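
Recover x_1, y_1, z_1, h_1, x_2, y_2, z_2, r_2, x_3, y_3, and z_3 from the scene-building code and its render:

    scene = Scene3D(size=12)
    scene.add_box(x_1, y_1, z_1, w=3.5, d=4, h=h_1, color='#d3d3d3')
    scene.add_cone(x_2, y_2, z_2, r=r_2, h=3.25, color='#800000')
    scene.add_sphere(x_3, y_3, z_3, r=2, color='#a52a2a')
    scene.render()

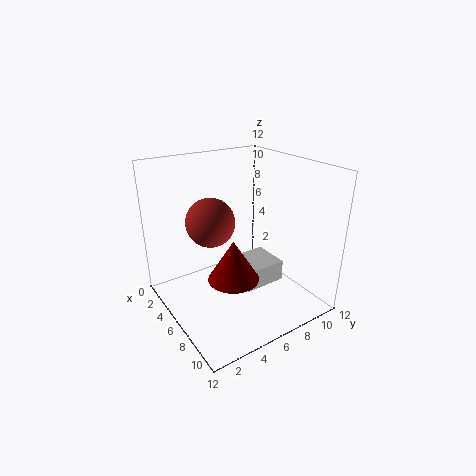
x_1 = 2.75; y_1 = 7; z_1 = 0.25; h_1 = 2; x_2 = 8; y_2 = 4.25; z_2 = 3.75; r_2 = 2; x_3 = 5; y_3 = 4; z_3 = 7.5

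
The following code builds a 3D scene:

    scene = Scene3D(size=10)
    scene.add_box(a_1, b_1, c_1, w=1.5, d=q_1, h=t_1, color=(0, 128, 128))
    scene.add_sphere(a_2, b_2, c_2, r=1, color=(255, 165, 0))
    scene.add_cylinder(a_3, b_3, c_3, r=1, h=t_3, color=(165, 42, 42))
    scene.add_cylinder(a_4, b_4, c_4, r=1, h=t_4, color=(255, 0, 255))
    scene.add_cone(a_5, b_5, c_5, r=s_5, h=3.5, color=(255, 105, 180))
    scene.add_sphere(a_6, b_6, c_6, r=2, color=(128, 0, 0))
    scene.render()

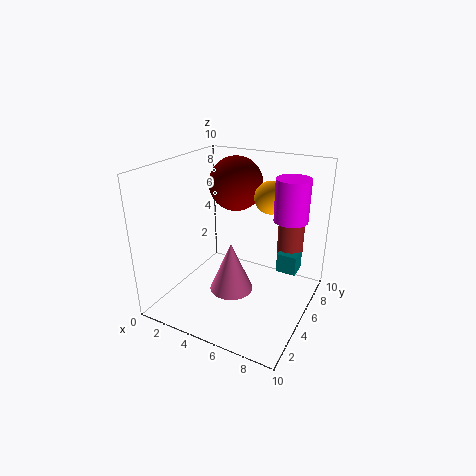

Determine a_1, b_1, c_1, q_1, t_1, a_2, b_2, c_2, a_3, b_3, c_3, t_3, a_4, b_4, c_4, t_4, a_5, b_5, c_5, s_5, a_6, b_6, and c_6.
a_1 = 7
b_1 = 7.5
c_1 = 1.5
q_1 = 1.5
t_1 = 1.5
a_2 = 7.5
b_2 = 4.5
c_2 = 8.5
a_3 = 7.5
b_3 = 9
c_3 = 2.5
t_3 = 4
a_4 = 9
b_4 = 4
c_4 = 7.5
t_4 = 2.5
a_5 = 5
b_5 = 4
c_5 = 1.5
s_5 = 1.5
a_6 = 3.5
b_6 = 7.5
c_6 = 8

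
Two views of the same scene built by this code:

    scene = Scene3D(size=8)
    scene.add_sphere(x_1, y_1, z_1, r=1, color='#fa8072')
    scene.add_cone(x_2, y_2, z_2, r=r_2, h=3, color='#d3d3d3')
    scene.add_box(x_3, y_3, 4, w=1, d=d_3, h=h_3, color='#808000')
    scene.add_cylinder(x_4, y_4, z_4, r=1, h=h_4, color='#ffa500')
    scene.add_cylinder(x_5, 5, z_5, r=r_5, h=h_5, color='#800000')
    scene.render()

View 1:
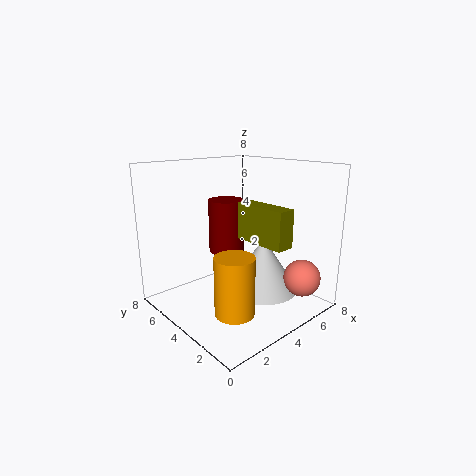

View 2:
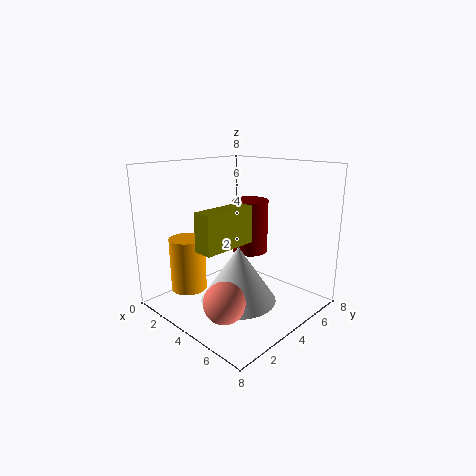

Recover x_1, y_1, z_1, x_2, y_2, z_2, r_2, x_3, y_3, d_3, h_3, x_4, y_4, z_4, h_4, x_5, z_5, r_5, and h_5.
x_1 = 6; y_1 = 1; z_1 = 2; x_2 = 5; y_2 = 3; z_2 = 1; r_2 = 2; x_3 = 4; y_3 = 1; d_3 = 3; h_3 = 2; x_4 = 2; y_4 = 2; z_4 = 1; h_4 = 3; x_5 = 4; z_5 = 3; r_5 = 1; h_5 = 3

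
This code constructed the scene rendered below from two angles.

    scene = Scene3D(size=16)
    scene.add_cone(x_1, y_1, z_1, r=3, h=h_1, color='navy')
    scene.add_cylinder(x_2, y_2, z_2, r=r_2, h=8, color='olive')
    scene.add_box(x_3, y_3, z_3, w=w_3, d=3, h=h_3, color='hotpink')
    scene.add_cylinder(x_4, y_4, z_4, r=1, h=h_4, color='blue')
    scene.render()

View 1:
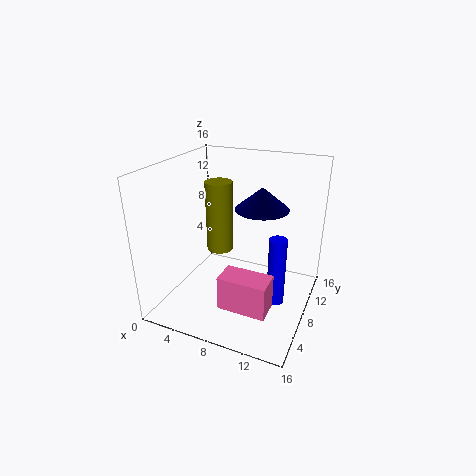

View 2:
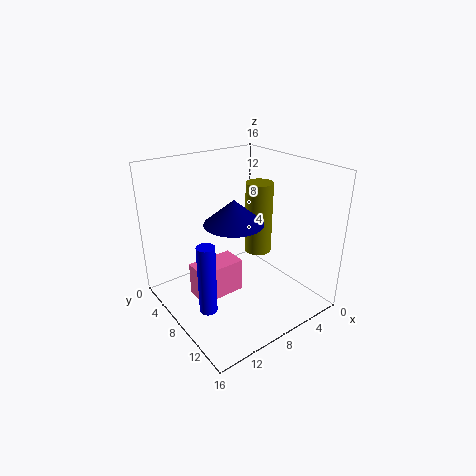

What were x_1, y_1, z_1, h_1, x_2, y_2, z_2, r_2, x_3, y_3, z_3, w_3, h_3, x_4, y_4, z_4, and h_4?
x_1 = 10, y_1 = 10, z_1 = 11, h_1 = 2.5, x_2 = 5.5, y_2 = 8.5, z_2 = 6, r_2 = 1.5, x_3 = 7, y_3 = 4.5, z_3 = 0.5, w_3 = 5.5, h_3 = 4, x_4 = 12.5, y_4 = 8.5, z_4 = 0.5, h_4 = 8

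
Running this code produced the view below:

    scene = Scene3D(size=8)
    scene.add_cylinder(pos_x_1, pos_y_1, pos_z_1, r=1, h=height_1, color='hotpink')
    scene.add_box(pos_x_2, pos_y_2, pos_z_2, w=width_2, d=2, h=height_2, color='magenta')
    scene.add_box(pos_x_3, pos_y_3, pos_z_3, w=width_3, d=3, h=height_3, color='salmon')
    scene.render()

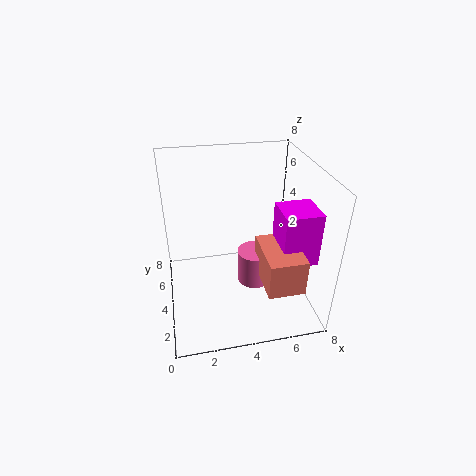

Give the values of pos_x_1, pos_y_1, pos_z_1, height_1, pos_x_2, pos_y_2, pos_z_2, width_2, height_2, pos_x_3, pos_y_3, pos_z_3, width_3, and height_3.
pos_x_1 = 5; pos_y_1 = 4; pos_z_1 = 1; height_1 = 2; pos_x_2 = 6; pos_y_2 = 2; pos_z_2 = 3; width_2 = 2; height_2 = 3; pos_x_3 = 5; pos_y_3 = 1; pos_z_3 = 2; width_3 = 2; height_3 = 2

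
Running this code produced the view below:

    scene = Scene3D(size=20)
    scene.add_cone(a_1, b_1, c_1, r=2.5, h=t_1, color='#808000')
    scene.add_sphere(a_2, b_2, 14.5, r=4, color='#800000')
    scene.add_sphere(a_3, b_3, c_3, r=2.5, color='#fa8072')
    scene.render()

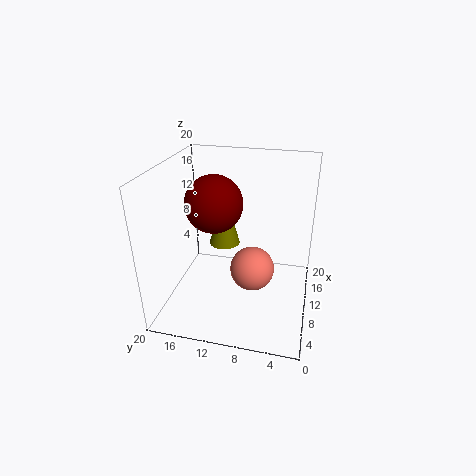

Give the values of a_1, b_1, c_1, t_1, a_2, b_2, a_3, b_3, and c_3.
a_1 = 17, b_1 = 14, c_1 = 5, t_1 = 9, a_2 = 10.5, b_2 = 13.5, a_3 = 2.5, b_3 = 6.5, c_3 = 10.5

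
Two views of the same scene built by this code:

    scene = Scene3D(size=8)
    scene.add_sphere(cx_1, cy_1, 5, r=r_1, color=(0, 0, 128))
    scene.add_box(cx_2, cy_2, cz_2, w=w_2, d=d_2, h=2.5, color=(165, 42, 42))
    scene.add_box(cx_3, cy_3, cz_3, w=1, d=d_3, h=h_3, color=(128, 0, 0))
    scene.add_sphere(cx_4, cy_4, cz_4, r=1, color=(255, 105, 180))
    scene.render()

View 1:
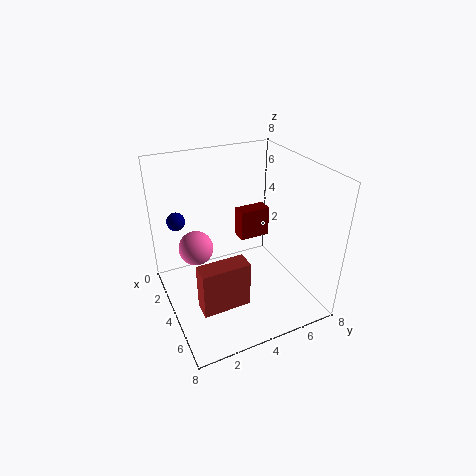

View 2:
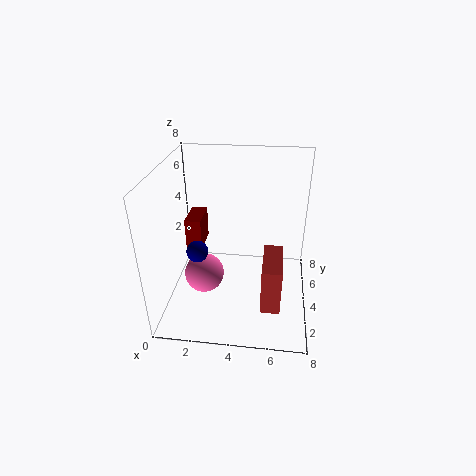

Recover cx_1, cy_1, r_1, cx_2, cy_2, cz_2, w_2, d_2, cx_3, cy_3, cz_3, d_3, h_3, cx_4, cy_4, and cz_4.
cx_1 = 2.5, cy_1 = 1, r_1 = 0.5, cx_2 = 5.5, cy_2 = 1, cz_2 = 1.5, w_2 = 1, d_2 = 2.5, cx_3 = 0.5, cy_3 = 5.5, cz_3 = 2, d_3 = 2, h_3 = 2, cx_4 = 2.5, cy_4 = 2, cz_4 = 3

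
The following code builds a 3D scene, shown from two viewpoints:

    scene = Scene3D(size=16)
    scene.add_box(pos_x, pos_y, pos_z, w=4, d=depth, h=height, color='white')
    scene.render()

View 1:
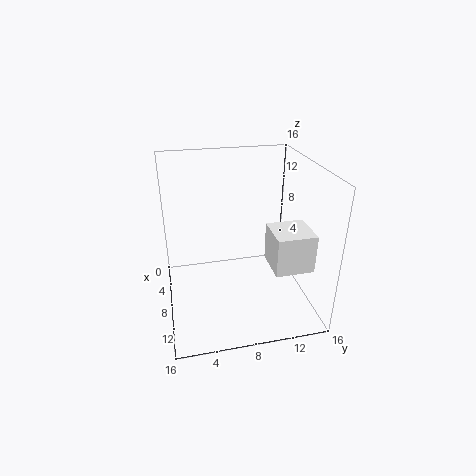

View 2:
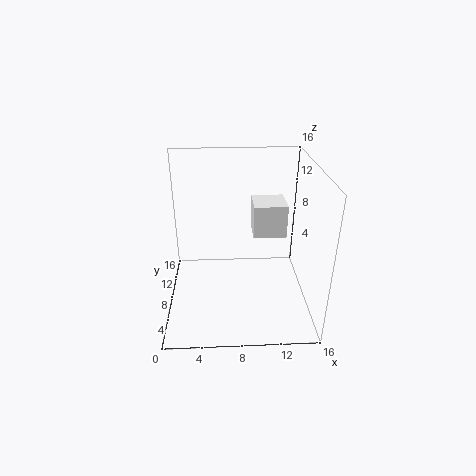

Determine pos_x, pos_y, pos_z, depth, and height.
pos_x = 10, pos_y = 10.5, pos_z = 6.5, depth = 4, height = 4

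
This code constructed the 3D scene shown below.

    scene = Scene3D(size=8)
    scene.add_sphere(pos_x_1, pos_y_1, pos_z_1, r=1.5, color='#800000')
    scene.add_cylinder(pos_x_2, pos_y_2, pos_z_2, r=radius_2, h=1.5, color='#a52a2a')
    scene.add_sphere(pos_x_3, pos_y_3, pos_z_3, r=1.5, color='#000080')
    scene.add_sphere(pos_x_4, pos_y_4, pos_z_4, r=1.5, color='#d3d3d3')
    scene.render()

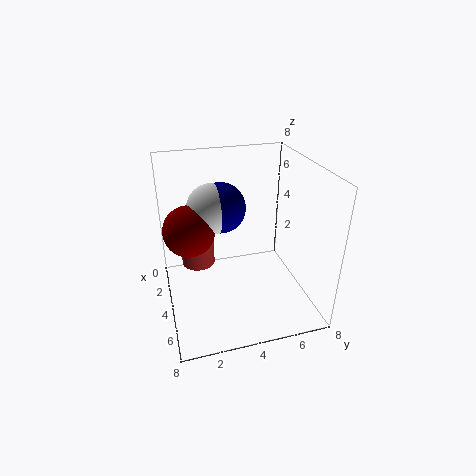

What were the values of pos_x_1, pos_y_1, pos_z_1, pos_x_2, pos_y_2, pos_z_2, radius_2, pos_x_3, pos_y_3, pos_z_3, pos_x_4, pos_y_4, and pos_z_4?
pos_x_1 = 2.5
pos_y_1 = 1.5
pos_z_1 = 4
pos_x_2 = 2
pos_y_2 = 2
pos_z_2 = 1.5
radius_2 = 1
pos_x_3 = 2
pos_y_3 = 3.5
pos_z_3 = 5
pos_x_4 = 2
pos_y_4 = 3
pos_z_4 = 5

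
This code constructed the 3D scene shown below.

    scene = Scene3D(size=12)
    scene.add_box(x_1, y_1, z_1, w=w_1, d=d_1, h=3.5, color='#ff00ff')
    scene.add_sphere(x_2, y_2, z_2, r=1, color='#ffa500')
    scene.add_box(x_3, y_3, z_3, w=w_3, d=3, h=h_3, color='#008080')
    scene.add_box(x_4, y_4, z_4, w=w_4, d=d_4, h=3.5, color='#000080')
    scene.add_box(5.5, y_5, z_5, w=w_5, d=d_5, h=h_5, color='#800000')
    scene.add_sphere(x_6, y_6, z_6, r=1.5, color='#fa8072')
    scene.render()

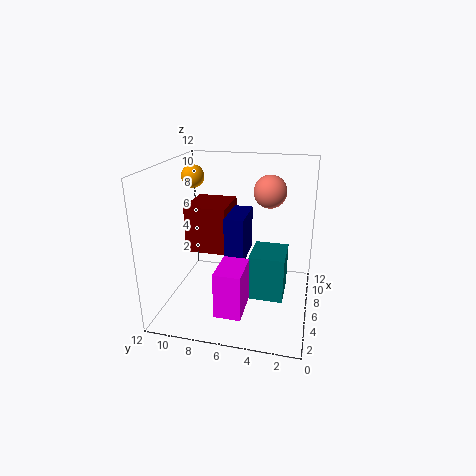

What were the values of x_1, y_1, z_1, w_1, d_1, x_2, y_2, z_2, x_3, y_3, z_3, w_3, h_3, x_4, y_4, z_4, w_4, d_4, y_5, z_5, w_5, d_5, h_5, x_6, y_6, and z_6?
x_1 = 0.5
y_1 = 4.5
z_1 = 2
w_1 = 3
d_1 = 2
x_2 = 8
y_2 = 10.5
z_2 = 10.5
x_3 = 5.5
y_3 = 2
z_3 = 0.5
w_3 = 3.5
h_3 = 4
x_4 = 3.5
y_4 = 5
z_4 = 5
w_4 = 3.5
d_4 = 1.5
y_5 = 7
z_5 = 4.5
w_5 = 4
d_5 = 3.5
h_5 = 4
x_6 = 10
y_6 = 4
z_6 = 9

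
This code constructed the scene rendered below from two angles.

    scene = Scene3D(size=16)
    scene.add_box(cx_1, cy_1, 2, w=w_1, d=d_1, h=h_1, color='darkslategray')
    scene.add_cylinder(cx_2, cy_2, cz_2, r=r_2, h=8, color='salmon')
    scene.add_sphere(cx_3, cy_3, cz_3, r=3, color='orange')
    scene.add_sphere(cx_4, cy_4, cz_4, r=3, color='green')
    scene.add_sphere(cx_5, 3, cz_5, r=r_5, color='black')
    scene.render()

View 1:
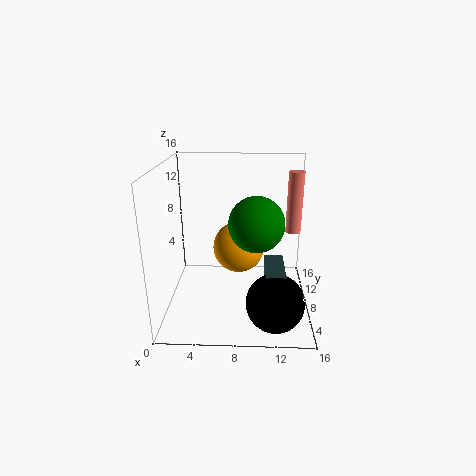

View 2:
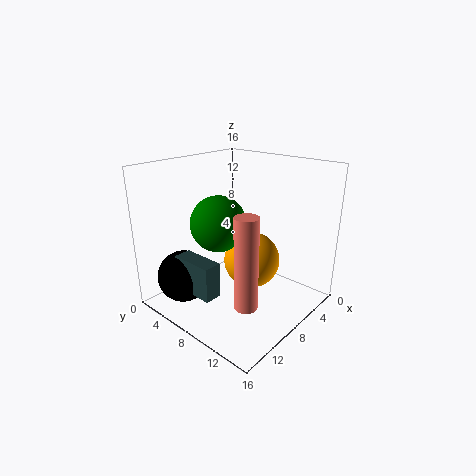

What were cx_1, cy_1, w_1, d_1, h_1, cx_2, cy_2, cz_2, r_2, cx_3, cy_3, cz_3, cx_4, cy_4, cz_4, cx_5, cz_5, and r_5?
cx_1 = 11, cy_1 = 3, w_1 = 2, d_1 = 5, h_1 = 4, cx_2 = 15, cy_2 = 15, cz_2 = 6, r_2 = 1, cx_3 = 8, cy_3 = 10, cz_3 = 6, cx_4 = 10, cy_4 = 7, cz_4 = 10, cx_5 = 12, cz_5 = 3, r_5 = 3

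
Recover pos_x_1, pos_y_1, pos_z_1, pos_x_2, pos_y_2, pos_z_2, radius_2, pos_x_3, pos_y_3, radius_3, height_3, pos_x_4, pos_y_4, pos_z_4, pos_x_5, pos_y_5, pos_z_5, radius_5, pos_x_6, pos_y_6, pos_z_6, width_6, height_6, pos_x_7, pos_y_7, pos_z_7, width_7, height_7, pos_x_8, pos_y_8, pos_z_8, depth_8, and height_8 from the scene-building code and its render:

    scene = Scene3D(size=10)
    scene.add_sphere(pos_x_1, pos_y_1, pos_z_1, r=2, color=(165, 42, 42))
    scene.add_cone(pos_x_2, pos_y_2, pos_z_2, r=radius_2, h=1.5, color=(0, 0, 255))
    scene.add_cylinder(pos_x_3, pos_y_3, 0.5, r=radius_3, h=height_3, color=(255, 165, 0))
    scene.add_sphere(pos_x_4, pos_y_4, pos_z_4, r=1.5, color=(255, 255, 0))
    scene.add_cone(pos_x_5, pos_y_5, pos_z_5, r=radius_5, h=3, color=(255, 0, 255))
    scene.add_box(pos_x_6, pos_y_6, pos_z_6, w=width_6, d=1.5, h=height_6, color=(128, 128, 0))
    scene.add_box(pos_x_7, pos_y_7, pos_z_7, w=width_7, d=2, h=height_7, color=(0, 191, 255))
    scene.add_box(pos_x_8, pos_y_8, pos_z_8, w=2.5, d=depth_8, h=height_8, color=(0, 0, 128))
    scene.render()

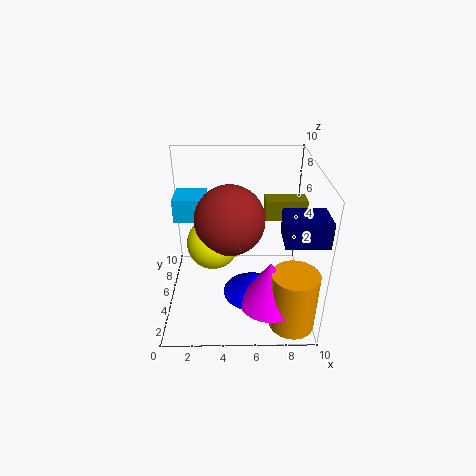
pos_x_1 = 4.5
pos_y_1 = 2
pos_z_1 = 8
pos_x_2 = 6
pos_y_2 = 3
pos_z_2 = 2
radius_2 = 2
pos_x_3 = 8.5
pos_y_3 = 1.5
radius_3 = 1.5
height_3 = 4
pos_x_4 = 3.5
pos_y_4 = 2
pos_z_4 = 6.5
pos_x_5 = 7
pos_y_5 = 2
pos_z_5 = 2
radius_5 = 2
pos_x_6 = 7
pos_y_6 = 6.5
pos_z_6 = 5.5
width_6 = 3
height_6 = 1.5
pos_x_7 = 1
pos_y_7 = 3.5
pos_z_7 = 7
width_7 = 2
height_7 = 1.5
pos_x_8 = 7.5
pos_y_8 = 0.5
pos_z_8 = 7
depth_8 = 2
height_8 = 1.5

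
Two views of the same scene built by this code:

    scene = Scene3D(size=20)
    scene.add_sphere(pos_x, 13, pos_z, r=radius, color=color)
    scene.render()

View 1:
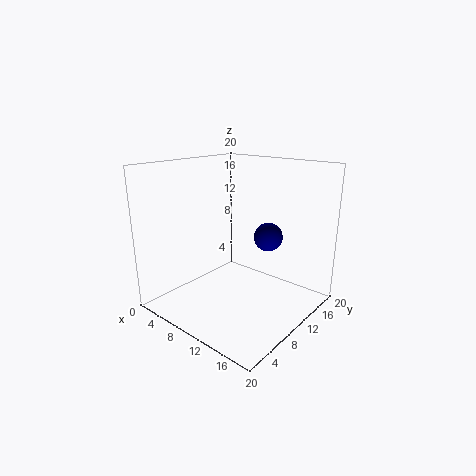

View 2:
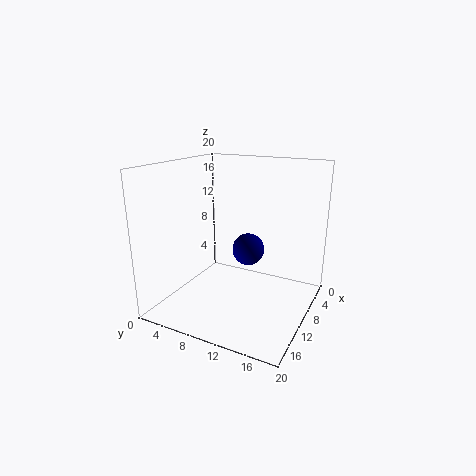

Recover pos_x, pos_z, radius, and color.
pos_x = 13, pos_z = 10, radius = 2, color = 'navy'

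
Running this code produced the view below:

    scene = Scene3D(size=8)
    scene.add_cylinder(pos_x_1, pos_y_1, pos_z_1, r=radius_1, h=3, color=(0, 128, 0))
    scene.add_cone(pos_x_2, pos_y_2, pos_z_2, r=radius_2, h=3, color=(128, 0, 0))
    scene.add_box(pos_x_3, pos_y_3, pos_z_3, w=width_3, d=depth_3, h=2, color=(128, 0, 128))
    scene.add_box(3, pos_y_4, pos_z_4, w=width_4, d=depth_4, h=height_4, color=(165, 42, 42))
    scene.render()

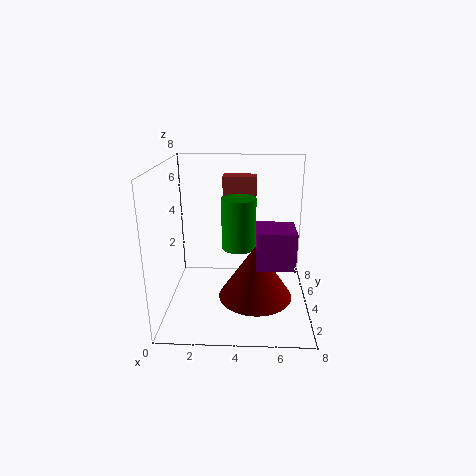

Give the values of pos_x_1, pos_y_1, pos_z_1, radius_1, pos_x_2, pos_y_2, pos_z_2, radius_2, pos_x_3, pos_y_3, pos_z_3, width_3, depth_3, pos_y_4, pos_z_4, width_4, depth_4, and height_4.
pos_x_1 = 4
pos_y_1 = 5
pos_z_1 = 3
radius_1 = 1
pos_x_2 = 5
pos_y_2 = 3
pos_z_2 = 1
radius_2 = 2
pos_x_3 = 5
pos_y_3 = 2
pos_z_3 = 3
width_3 = 2
depth_3 = 2
pos_y_4 = 6
pos_z_4 = 4
width_4 = 2
depth_4 = 1
height_4 = 3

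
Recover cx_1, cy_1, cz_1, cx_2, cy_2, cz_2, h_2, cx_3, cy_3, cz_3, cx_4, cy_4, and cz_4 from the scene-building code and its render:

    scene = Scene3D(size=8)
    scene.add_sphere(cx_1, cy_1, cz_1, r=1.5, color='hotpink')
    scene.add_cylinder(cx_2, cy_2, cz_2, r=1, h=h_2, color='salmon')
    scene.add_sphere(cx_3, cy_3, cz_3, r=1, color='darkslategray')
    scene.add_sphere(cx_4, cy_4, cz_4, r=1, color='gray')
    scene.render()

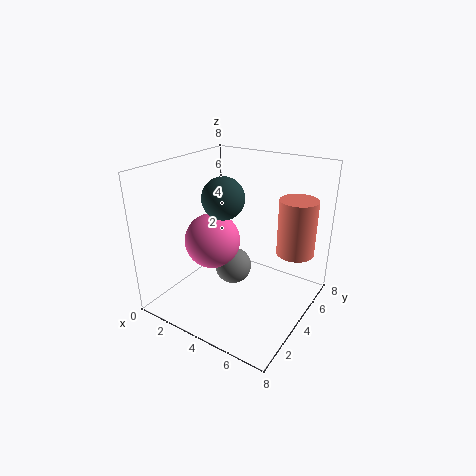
cx_1 = 3, cy_1 = 3, cz_1 = 4, cx_2 = 7, cy_2 = 5, cz_2 = 3.5, h_2 = 3, cx_3 = 4.5, cy_3 = 2, cz_3 = 7, cx_4 = 4, cy_4 = 3.5, cz_4 = 2.5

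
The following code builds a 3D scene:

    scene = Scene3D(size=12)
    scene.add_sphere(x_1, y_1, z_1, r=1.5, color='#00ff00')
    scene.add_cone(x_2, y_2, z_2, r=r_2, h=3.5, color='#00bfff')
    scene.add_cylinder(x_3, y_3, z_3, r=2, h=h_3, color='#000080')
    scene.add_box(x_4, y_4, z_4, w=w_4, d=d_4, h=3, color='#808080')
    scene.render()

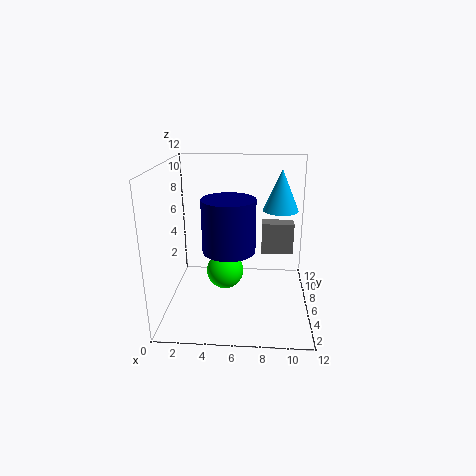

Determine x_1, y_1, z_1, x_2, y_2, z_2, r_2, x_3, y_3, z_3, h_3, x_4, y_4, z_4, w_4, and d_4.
x_1 = 5
y_1 = 5
z_1 = 3.5
x_2 = 9.5
y_2 = 7.5
z_2 = 8
r_2 = 1.5
x_3 = 5.5
y_3 = 3.5
z_3 = 6
h_3 = 4
x_4 = 8
y_4 = 9.5
z_4 = 3
w_4 = 3
d_4 = 1.5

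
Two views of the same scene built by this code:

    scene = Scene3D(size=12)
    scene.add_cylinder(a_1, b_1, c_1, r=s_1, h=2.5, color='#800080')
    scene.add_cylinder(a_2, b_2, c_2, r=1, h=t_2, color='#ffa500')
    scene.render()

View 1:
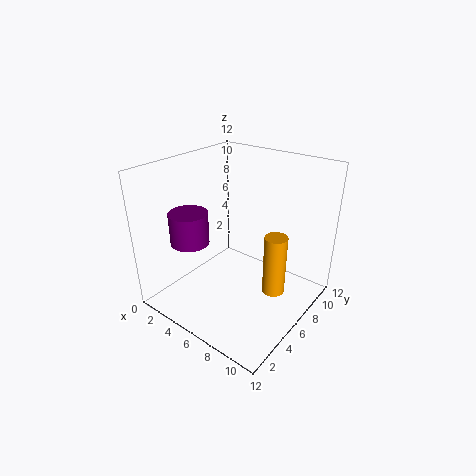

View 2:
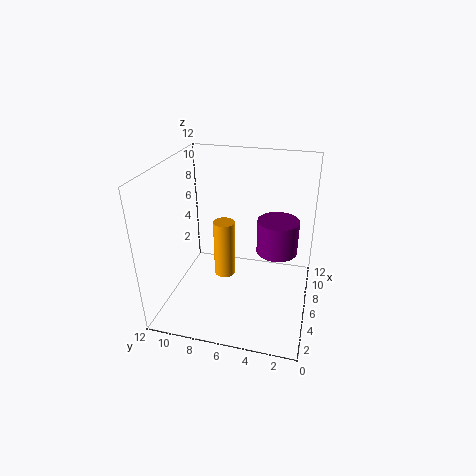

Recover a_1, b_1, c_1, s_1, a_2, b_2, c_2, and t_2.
a_1 = 4
b_1 = 2.5
c_1 = 6.5
s_1 = 1.5
a_2 = 8.5
b_2 = 8
c_2 = 0.5
t_2 = 5.5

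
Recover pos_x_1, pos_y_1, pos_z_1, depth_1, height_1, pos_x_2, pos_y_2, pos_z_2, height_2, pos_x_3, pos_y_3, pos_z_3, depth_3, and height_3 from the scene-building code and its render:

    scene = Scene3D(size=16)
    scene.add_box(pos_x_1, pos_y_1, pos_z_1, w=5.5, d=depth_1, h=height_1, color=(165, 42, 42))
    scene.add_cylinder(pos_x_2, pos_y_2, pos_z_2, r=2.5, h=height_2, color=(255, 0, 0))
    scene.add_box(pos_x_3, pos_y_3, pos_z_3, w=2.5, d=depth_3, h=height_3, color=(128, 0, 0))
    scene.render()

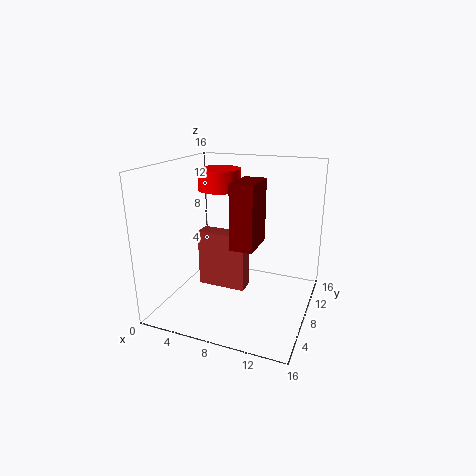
pos_x_1 = 3.5, pos_y_1 = 7, pos_z_1 = 2, depth_1 = 2, height_1 = 6.5, pos_x_2 = 4.5, pos_y_2 = 11, pos_z_2 = 12.5, height_2 = 2.5, pos_x_3 = 8, pos_y_3 = 5.5, pos_z_3 = 7.5, depth_3 = 4.5, height_3 = 7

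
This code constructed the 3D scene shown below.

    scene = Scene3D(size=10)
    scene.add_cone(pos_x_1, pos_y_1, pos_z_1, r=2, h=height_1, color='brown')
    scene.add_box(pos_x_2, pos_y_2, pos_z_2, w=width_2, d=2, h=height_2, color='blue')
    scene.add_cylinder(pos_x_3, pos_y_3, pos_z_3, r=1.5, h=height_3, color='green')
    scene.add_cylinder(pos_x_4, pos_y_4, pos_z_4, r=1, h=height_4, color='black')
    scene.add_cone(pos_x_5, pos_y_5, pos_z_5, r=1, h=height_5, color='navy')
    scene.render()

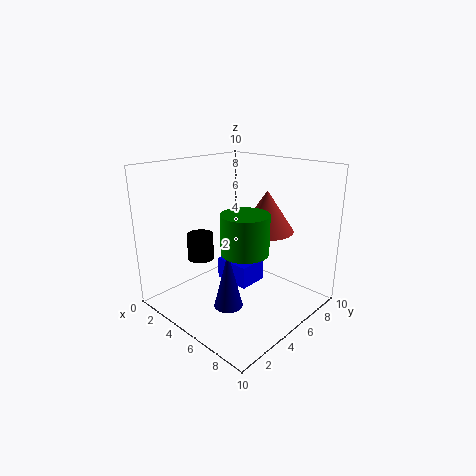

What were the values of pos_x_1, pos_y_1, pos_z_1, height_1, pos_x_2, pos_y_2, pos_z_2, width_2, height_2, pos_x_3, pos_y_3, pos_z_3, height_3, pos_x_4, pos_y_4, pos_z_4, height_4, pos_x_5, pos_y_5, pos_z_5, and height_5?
pos_x_1 = 5.5; pos_y_1 = 7.5; pos_z_1 = 5; height_1 = 3; pos_x_2 = 4; pos_y_2 = 4; pos_z_2 = 2; width_2 = 2.5; height_2 = 1.5; pos_x_3 = 7; pos_y_3 = 3.5; pos_z_3 = 5; height_3 = 2.5; pos_x_4 = 1.5; pos_y_4 = 4.5; pos_z_4 = 2.5; height_4 = 2; pos_x_5 = 5.5; pos_y_5 = 3.5; pos_z_5 = 0.5; height_5 = 4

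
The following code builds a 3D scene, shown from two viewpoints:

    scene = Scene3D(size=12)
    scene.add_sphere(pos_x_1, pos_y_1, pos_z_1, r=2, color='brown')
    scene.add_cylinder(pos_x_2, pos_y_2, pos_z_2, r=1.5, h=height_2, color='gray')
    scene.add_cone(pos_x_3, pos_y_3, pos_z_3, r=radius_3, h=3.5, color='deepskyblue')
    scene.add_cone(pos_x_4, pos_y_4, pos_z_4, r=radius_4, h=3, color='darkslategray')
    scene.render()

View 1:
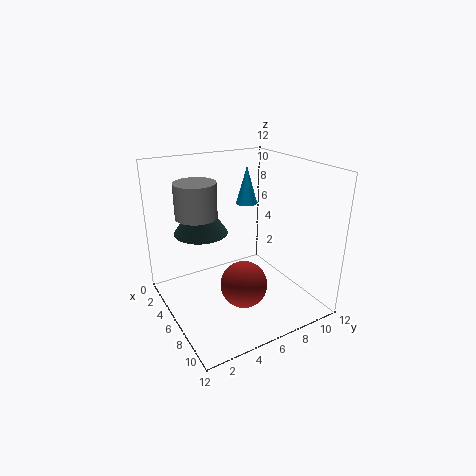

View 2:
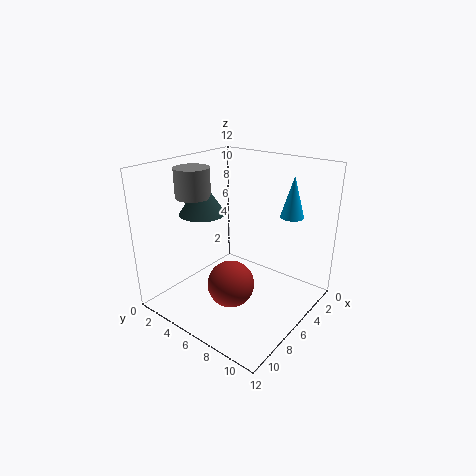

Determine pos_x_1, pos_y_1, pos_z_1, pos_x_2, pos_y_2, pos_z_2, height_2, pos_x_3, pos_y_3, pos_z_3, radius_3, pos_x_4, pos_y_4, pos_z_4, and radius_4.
pos_x_1 = 7
pos_y_1 = 6
pos_z_1 = 2
pos_x_2 = 7
pos_y_2 = 2
pos_z_2 = 9
height_2 = 2.5
pos_x_3 = 2.5
pos_y_3 = 9
pos_z_3 = 7.5
radius_3 = 1
pos_x_4 = 6.5
pos_y_4 = 2.5
pos_z_4 = 7.5
radius_4 = 2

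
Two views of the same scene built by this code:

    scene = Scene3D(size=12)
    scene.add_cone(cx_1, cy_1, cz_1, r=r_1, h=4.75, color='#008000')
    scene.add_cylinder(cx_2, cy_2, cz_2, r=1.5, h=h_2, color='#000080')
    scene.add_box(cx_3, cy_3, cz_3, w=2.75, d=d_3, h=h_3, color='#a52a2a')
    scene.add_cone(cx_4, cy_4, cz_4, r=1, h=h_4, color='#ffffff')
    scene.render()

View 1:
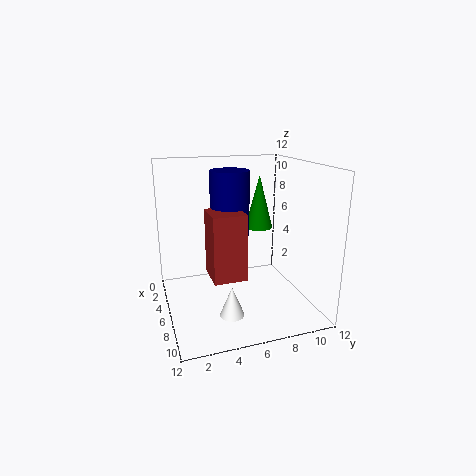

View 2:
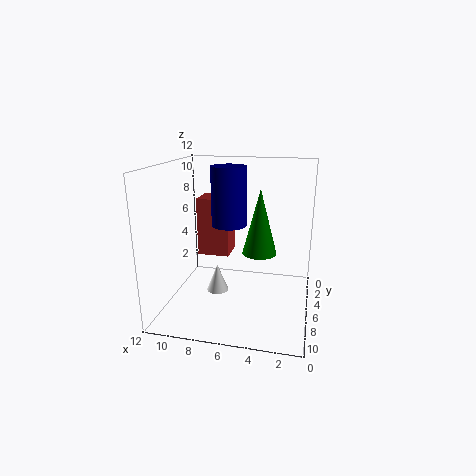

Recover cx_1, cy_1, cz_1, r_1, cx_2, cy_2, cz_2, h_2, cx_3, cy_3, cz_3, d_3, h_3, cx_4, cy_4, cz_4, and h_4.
cx_1 = 3.75, cy_1 = 8.75, cz_1 = 6, r_1 = 1.25, cx_2 = 7, cy_2 = 5, cz_2 = 6.75, h_2 = 5, cx_3 = 7, cy_3 = 3, cz_3 = 4, d_3 = 2.5, h_3 = 5, cx_4 = 8.25, cy_4 = 4.75, cz_4 = 0.25, h_4 = 2.5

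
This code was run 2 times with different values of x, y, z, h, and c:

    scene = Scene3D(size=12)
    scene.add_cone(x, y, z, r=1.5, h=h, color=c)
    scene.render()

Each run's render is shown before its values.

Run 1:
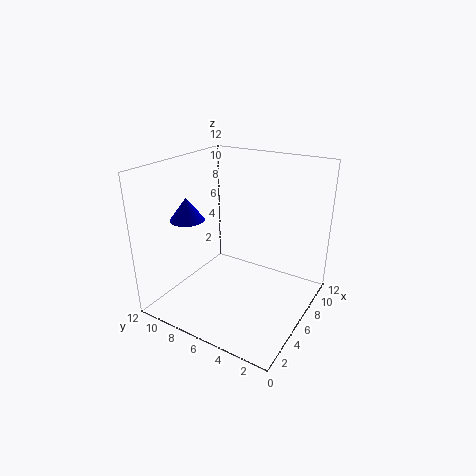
x = 5, y = 10.5, z = 7, h = 2, c = 'blue'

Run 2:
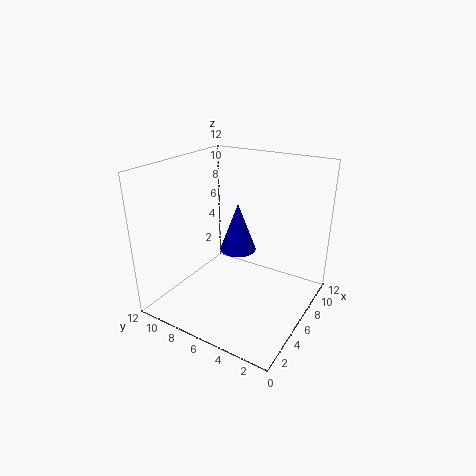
x = 6, y = 6, z = 5, h = 4, c = 'blue'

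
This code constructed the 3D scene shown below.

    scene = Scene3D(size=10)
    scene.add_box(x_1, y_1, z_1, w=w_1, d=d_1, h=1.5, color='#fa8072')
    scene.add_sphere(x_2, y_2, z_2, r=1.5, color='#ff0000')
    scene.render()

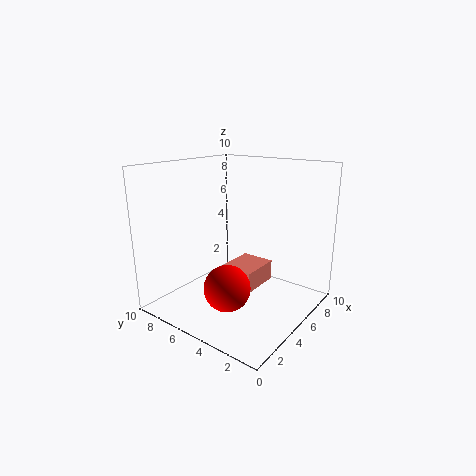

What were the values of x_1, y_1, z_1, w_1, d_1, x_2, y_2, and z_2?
x_1 = 5, y_1 = 4, z_1 = 1, w_1 = 3, d_1 = 2.5, x_2 = 2.5, y_2 = 4, z_2 = 2.5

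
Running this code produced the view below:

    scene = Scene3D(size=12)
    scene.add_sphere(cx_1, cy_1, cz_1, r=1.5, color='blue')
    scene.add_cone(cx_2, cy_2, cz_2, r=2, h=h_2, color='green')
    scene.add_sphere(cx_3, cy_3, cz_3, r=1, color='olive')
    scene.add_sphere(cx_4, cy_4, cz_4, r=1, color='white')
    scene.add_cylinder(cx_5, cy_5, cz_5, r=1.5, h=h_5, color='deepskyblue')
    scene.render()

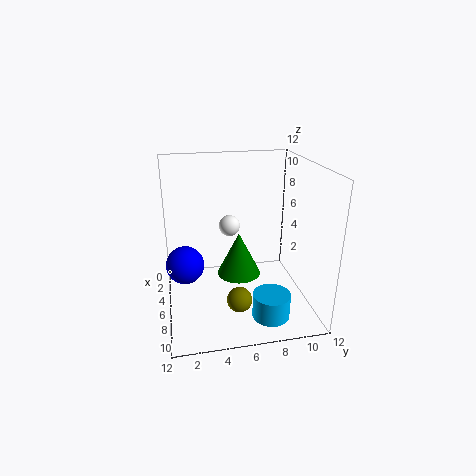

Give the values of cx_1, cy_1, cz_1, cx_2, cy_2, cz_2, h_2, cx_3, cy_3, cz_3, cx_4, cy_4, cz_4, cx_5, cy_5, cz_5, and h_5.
cx_1 = 7; cy_1 = 1.5; cz_1 = 4.5; cx_2 = 4; cy_2 = 6.5; cz_2 = 1.5; h_2 = 4; cx_3 = 9; cy_3 = 5.5; cz_3 = 2; cx_4 = 2; cy_4 = 6; cz_4 = 5.5; cx_5 = 9.5; cy_5 = 8; cz_5 = 0.5; h_5 = 2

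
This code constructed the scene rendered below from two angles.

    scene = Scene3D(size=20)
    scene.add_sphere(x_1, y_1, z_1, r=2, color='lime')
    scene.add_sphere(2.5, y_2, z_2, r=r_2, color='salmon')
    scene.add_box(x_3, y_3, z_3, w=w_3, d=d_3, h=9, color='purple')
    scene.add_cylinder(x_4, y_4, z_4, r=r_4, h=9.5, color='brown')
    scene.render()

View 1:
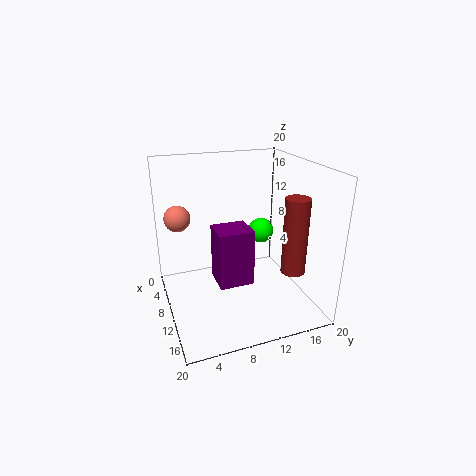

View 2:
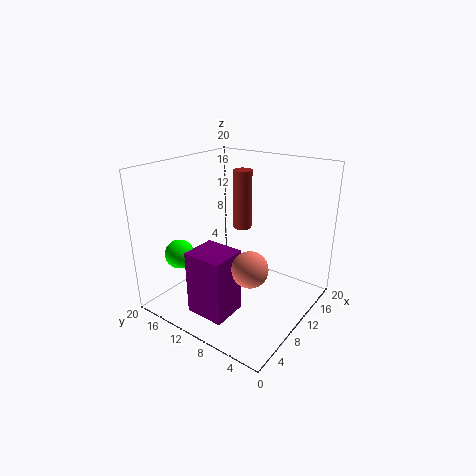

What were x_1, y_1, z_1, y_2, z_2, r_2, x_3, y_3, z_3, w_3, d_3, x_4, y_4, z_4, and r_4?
x_1 = 4.5, y_1 = 16, z_1 = 8, y_2 = 3, z_2 = 11, r_2 = 2, x_3 = 3, y_3 = 8, z_3 = 0.5, w_3 = 5, d_3 = 5.5, x_4 = 17.5, y_4 = 14.5, z_4 = 8, r_4 = 1.5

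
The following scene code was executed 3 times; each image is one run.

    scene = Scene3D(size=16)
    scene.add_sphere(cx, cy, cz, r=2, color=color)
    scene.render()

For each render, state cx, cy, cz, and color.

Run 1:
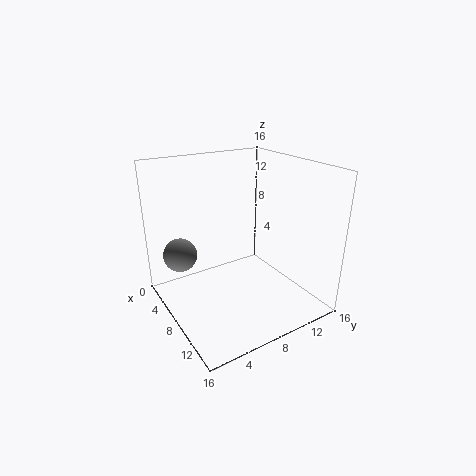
cx = 3; cy = 3; cz = 5; color = 'gray'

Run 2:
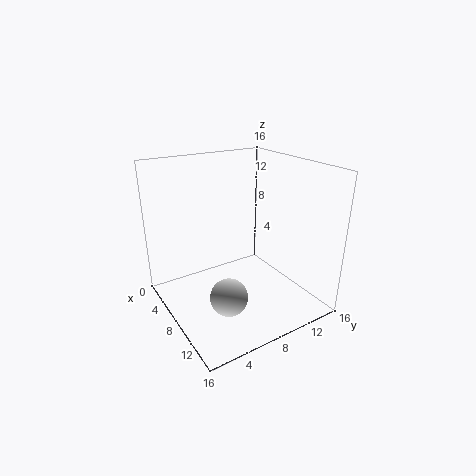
cx = 11; cy = 5; cz = 3; color = 'lightgray'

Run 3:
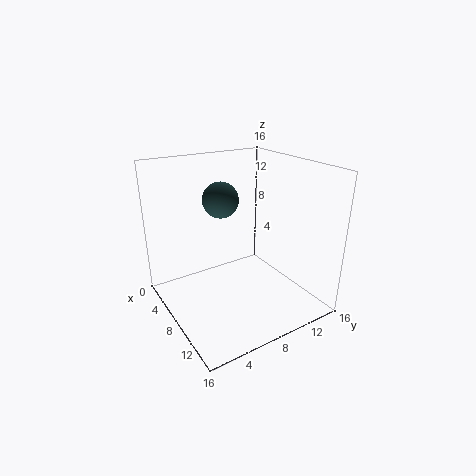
cx = 6; cy = 7; cz = 12; color = 'darkslategray'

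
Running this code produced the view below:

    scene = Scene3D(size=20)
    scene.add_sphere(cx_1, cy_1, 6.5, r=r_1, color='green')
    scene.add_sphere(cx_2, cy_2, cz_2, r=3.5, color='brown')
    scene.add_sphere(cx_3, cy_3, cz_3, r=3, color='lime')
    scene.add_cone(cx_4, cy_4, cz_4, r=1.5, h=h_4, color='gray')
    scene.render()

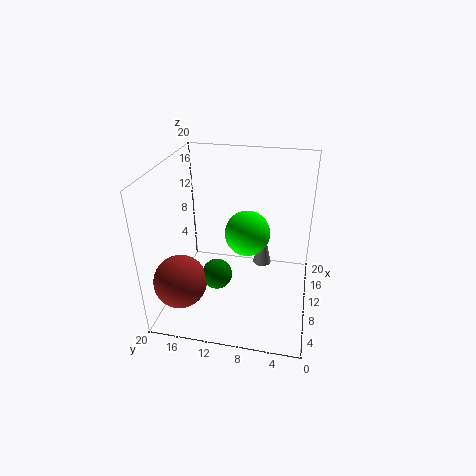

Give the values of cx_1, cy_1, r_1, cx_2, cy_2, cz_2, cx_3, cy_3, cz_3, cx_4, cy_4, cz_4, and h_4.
cx_1 = 6
cy_1 = 12
r_1 = 2
cx_2 = 4
cy_2 = 16.5
cz_2 = 6
cx_3 = 9
cy_3 = 8.5
cz_3 = 11.5
cx_4 = 18
cy_4 = 7.5
cz_4 = 1
h_4 = 7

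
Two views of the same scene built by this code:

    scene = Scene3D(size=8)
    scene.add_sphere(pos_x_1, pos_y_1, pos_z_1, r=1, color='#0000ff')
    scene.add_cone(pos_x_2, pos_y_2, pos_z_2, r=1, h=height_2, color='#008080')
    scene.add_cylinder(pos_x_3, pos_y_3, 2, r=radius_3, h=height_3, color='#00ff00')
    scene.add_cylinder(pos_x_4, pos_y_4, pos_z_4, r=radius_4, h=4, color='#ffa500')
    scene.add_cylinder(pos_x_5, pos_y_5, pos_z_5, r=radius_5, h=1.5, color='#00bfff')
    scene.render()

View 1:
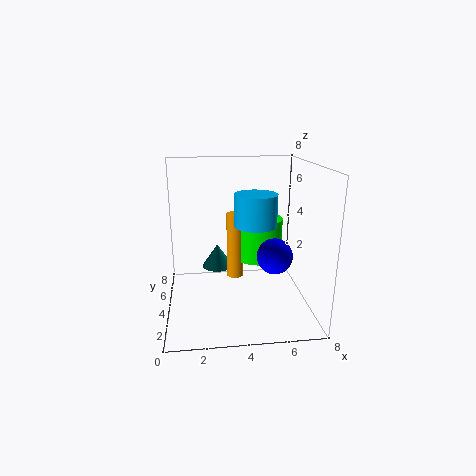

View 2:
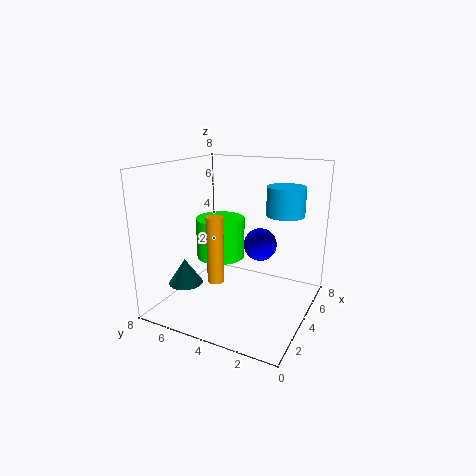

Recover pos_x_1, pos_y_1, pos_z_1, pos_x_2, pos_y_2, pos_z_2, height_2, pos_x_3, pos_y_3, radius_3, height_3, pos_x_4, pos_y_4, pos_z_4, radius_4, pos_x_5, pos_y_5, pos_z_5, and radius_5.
pos_x_1 = 6
pos_y_1 = 3.5
pos_z_1 = 3
pos_x_2 = 3
pos_y_2 = 7
pos_z_2 = 1
height_2 = 1.5
pos_x_3 = 5.5
pos_y_3 = 6
radius_3 = 1.5
height_3 = 2.5
pos_x_4 = 4
pos_y_4 = 5.5
pos_z_4 = 1
radius_4 = 0.5
pos_x_5 = 4.5
pos_y_5 = 1.5
pos_z_5 = 5.5
radius_5 = 1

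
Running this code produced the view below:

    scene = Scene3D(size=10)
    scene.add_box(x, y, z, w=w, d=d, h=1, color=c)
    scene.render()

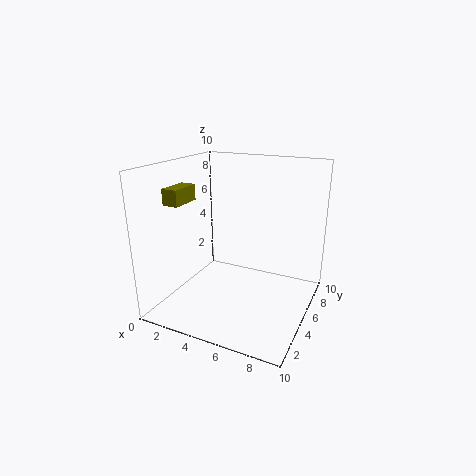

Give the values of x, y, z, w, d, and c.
x = 2; y = 1; z = 8; w = 1; d = 2; c = 'olive'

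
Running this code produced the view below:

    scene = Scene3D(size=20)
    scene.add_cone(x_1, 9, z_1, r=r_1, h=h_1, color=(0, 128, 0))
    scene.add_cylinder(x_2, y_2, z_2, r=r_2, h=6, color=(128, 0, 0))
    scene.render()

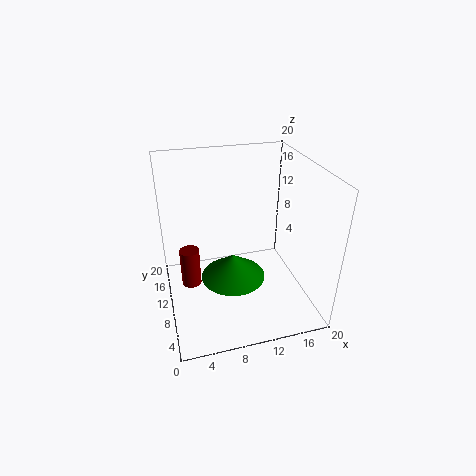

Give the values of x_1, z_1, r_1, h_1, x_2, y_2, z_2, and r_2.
x_1 = 9
z_1 = 4.5
r_1 = 4.5
h_1 = 3.5
x_2 = 3.5
y_2 = 14
z_2 = 0.5
r_2 = 1.5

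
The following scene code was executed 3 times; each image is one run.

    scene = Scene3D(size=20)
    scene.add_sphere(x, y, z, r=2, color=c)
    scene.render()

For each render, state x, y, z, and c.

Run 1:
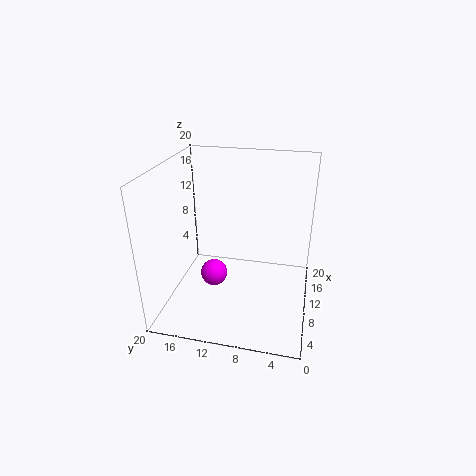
x = 11, y = 14, z = 3, c = 'magenta'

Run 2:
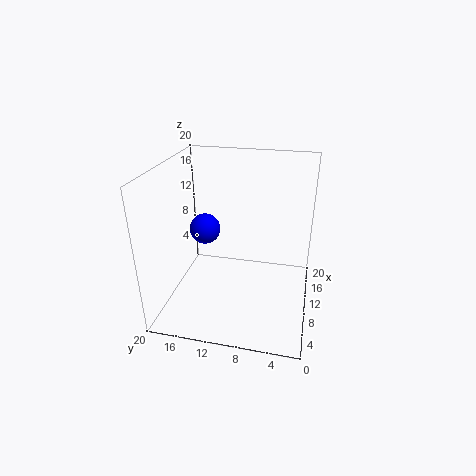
x = 8, y = 14, z = 12, c = 'blue'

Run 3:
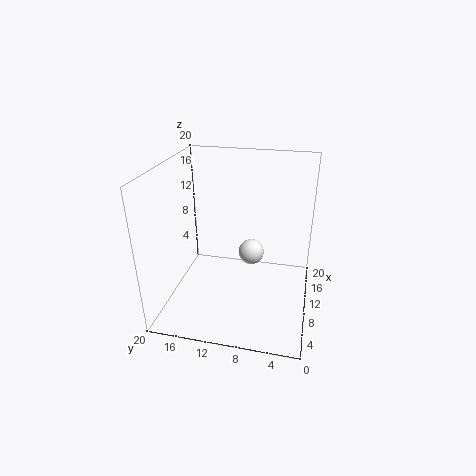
x = 15, y = 9, z = 5, c = 'white'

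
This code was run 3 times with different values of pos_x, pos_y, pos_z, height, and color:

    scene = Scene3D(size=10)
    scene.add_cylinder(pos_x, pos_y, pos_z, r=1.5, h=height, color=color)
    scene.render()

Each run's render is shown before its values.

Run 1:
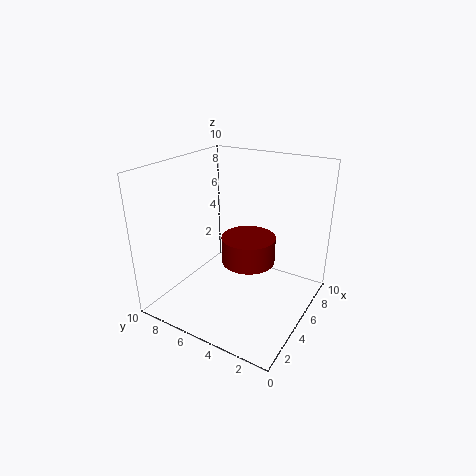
pos_x = 2, pos_y = 2.5, pos_z = 5.5, height = 1.5, color = 'maroon'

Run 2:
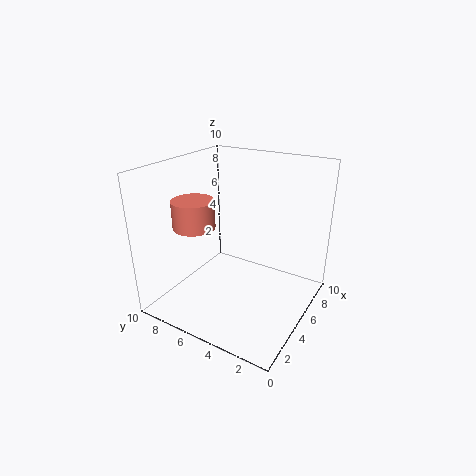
pos_x = 4, pos_y = 8, pos_z = 5.5, height = 2, color = 'salmon'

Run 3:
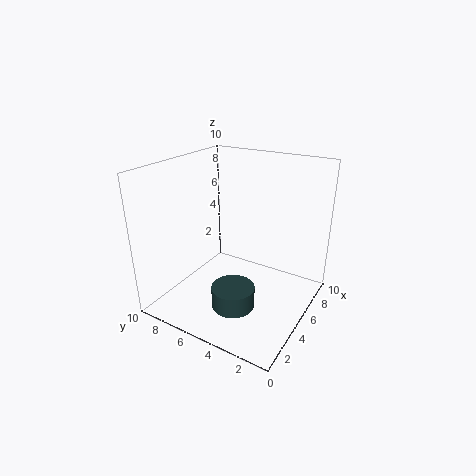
pos_x = 3.5, pos_y = 4.5, pos_z = 0.5, height = 1.5, color = 'darkslategray'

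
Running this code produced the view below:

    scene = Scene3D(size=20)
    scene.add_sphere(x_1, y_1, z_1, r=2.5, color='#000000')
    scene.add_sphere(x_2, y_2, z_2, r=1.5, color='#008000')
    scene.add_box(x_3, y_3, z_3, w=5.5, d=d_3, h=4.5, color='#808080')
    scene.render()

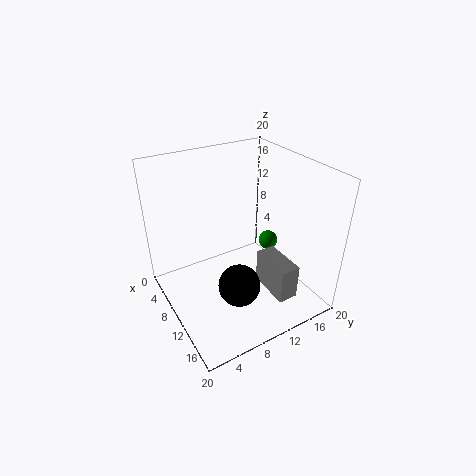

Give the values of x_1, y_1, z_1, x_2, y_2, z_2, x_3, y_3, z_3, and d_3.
x_1 = 17
y_1 = 6
z_1 = 8.5
x_2 = 7
y_2 = 17.5
z_2 = 5.5
x_3 = 14
y_3 = 10.5
z_3 = 5.5
d_3 = 2.5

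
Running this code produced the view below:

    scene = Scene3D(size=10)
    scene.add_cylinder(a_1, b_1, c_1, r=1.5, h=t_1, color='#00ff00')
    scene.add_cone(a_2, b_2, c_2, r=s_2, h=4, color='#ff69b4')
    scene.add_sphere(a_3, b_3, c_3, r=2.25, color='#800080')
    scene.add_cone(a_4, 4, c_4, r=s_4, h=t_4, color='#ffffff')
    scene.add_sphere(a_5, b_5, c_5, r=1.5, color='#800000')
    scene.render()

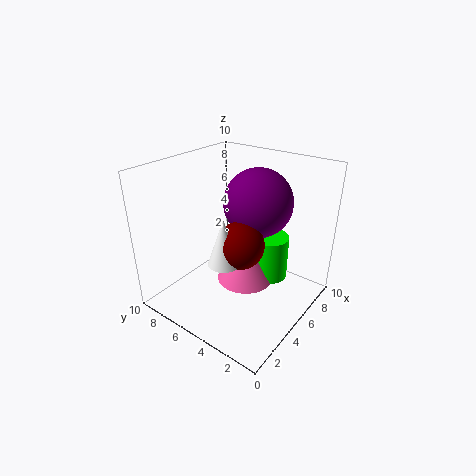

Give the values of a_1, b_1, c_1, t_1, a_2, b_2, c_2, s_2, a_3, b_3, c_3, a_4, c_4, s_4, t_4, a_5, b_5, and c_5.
a_1 = 8.5, b_1 = 4.5, c_1 = 0.25, t_1 = 3.5, a_2 = 7, b_2 = 5.75, c_2 = 0.25, s_2 = 2.25, a_3 = 5.5, b_3 = 3.75, c_3 = 7.75, a_4 = 2.25, c_4 = 4.75, s_4 = 1, t_4 = 3, a_5 = 3.25, b_5 = 3.5, c_5 = 5.75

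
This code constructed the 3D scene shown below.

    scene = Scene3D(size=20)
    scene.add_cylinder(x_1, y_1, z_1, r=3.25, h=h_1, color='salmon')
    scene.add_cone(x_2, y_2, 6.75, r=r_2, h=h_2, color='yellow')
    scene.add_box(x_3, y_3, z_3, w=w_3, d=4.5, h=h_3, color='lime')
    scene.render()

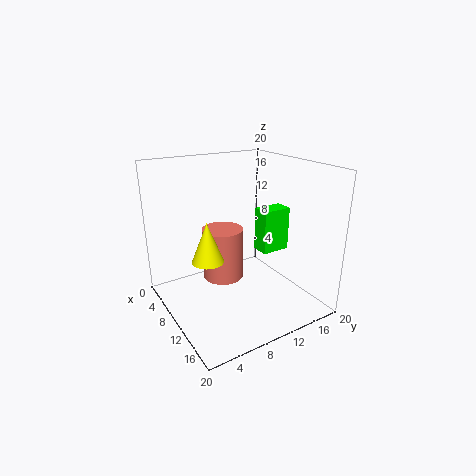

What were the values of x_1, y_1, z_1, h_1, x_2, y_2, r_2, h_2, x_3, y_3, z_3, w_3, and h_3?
x_1 = 3.75; y_1 = 11; z_1 = 0.75; h_1 = 8.25; x_2 = 8.5; y_2 = 6; r_2 = 2.25; h_2 = 5.75; x_3 = 6.5; y_3 = 15.25; z_3 = 5.75; w_3 = 2.75; h_3 = 6.75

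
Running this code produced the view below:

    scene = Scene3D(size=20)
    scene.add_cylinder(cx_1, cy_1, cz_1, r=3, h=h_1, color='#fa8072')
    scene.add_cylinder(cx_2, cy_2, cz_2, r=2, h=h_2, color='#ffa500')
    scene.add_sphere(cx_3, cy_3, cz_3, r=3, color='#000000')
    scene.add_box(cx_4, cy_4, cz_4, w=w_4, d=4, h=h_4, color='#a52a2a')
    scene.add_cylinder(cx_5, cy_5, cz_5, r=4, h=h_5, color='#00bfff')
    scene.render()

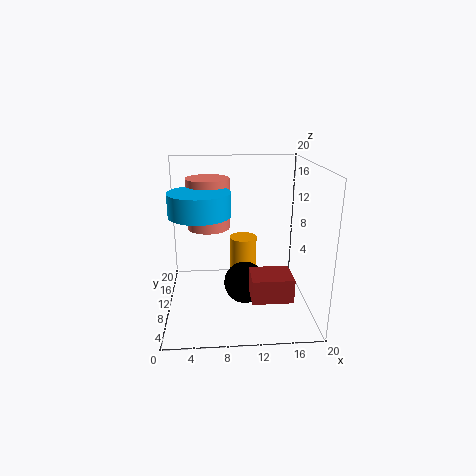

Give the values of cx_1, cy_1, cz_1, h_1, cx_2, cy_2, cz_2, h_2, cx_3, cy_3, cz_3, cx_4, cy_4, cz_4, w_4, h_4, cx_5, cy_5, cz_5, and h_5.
cx_1 = 6, cy_1 = 12, cz_1 = 11, h_1 = 7, cx_2 = 11, cy_2 = 13, cz_2 = 2, h_2 = 7, cx_3 = 11, cy_3 = 10, cz_3 = 3, cx_4 = 11, cy_4 = 1, cz_4 = 5, w_4 = 5, h_4 = 3, cx_5 = 5, cy_5 = 8, cz_5 = 14, h_5 = 3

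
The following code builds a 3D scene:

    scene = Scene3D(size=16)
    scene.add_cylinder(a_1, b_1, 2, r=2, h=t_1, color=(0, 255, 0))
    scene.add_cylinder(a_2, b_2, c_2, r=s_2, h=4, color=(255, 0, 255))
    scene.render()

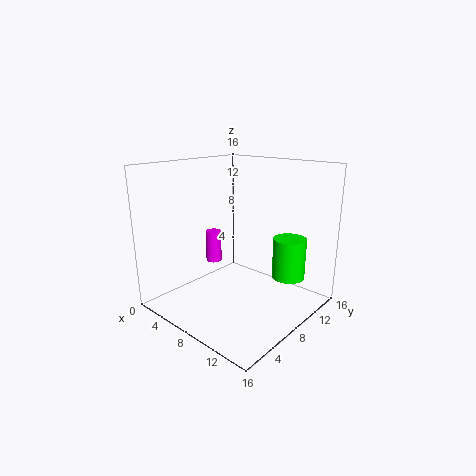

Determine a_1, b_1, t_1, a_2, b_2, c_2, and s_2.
a_1 = 11
b_1 = 14
t_1 = 5
a_2 = 2
b_2 = 10
c_2 = 3
s_2 = 1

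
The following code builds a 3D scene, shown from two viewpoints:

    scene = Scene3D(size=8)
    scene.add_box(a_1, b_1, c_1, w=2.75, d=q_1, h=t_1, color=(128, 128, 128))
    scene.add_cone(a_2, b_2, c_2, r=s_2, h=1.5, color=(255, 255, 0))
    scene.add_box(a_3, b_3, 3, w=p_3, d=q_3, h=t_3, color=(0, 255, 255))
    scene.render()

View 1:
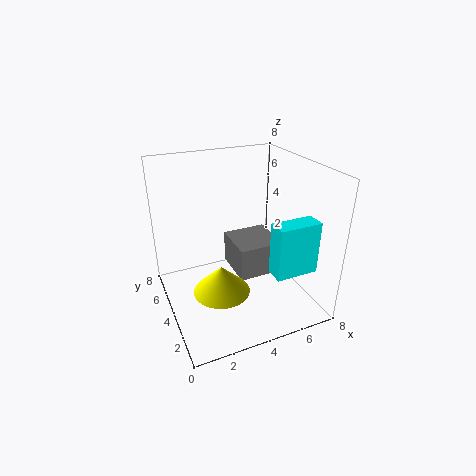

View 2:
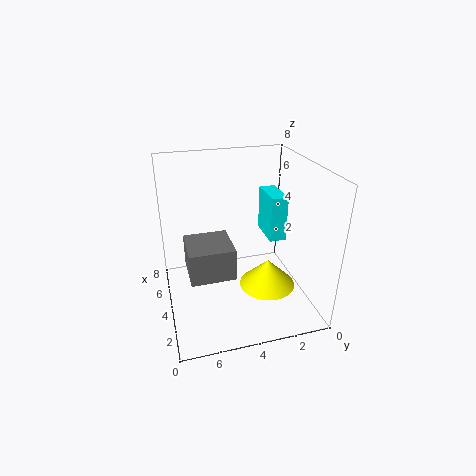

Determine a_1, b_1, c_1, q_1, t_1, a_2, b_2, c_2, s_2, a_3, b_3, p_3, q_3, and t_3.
a_1 = 4.25
b_1 = 4
c_1 = 1
q_1 = 2.75
t_1 = 2
a_2 = 2.5
b_2 = 2.75
c_2 = 1.75
s_2 = 1.5
a_3 = 4.75
b_3 = 0.75
p_3 = 2.25
q_3 = 1
t_3 = 2.75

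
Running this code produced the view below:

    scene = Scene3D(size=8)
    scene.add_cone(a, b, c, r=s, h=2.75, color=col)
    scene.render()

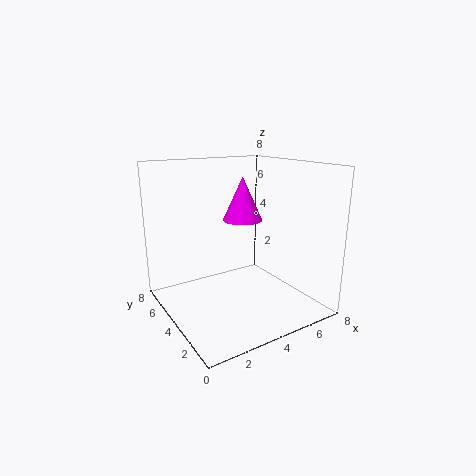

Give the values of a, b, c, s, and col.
a = 5.75; b = 6.25; c = 4.25; s = 1.25; col = 'magenta'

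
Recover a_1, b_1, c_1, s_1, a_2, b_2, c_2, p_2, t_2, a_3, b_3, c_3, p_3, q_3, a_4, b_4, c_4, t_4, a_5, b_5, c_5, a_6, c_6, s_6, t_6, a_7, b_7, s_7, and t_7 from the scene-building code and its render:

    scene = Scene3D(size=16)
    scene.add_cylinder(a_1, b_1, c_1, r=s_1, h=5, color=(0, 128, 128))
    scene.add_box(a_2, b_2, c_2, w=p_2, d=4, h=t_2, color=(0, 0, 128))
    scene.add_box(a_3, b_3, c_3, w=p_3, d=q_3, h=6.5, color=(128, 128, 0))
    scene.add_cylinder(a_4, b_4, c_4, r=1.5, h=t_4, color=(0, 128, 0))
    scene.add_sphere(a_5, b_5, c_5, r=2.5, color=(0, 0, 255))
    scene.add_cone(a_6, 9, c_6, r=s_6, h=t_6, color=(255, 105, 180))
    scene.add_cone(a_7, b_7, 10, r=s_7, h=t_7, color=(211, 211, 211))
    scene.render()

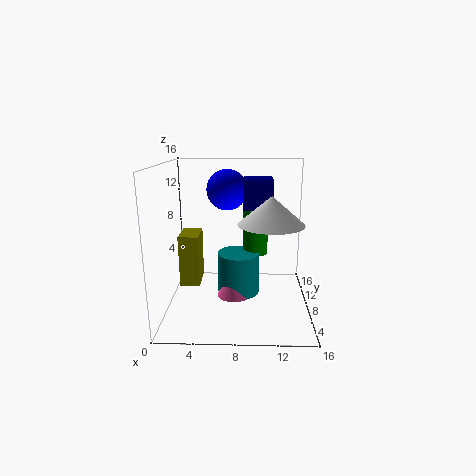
a_1 = 8, b_1 = 10, c_1 = 0.5, s_1 = 2.5, a_2 = 8.5, b_2 = 10.5, c_2 = 10.5, p_2 = 3.5, t_2 = 3.5, a_3 = 0.5, b_3 = 11, c_3 = 0.5, p_3 = 2.5, q_3 = 4, a_4 = 10, b_4 = 11.5, c_4 = 5, t_4 = 5.5, a_5 = 6.5, b_5 = 13, c_5 = 12.5, a_6 = 7.5, c_6 = 0.5, s_6 = 2, t_6 = 5, a_7 = 11.5, b_7 = 6.5, s_7 = 3.5, t_7 = 3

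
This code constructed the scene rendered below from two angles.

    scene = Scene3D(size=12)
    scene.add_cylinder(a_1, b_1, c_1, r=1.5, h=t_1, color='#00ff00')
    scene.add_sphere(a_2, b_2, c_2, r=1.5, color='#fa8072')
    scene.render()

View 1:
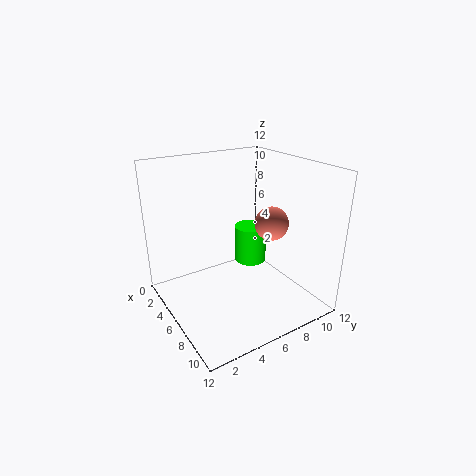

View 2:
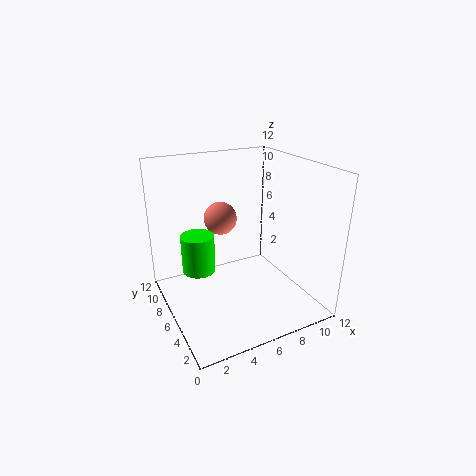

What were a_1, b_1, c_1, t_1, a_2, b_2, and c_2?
a_1 = 3.5; b_1 = 9; c_1 = 2; t_1 = 3.5; a_2 = 6; b_2 = 9.5; c_2 = 6.5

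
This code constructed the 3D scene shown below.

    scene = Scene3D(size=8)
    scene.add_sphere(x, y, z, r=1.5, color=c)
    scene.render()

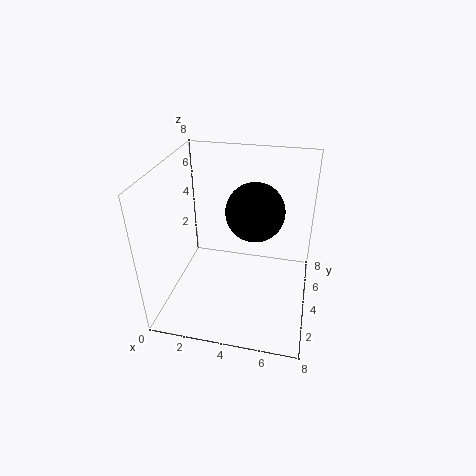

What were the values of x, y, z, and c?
x = 5, y = 3.5, z = 6, c = 'black'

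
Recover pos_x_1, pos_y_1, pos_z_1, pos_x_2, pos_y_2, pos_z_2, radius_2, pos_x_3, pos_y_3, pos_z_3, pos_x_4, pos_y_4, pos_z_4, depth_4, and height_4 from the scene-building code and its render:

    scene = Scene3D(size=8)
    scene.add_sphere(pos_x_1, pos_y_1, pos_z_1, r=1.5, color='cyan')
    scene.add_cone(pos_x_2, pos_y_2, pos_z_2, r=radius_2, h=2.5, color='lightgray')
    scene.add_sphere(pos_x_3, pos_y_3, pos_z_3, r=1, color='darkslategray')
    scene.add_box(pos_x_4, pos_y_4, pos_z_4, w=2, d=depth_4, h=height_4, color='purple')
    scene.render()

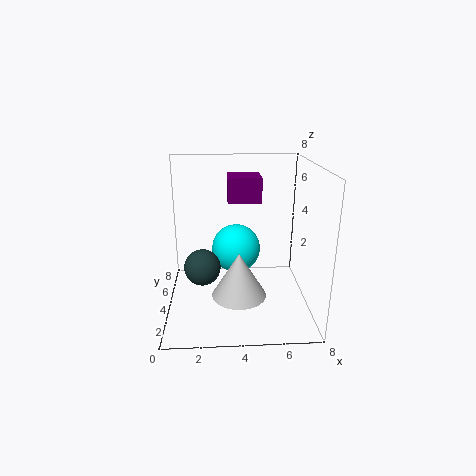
pos_x_1 = 4, pos_y_1 = 6, pos_z_1 = 2.5, pos_x_2 = 4, pos_y_2 = 3, pos_z_2 = 1, radius_2 = 1.5, pos_x_3 = 2, pos_y_3 = 3.5, pos_z_3 = 2.5, pos_x_4 = 3.5, pos_y_4 = 5.5, pos_z_4 = 5.5, depth_4 = 2, height_4 = 1.5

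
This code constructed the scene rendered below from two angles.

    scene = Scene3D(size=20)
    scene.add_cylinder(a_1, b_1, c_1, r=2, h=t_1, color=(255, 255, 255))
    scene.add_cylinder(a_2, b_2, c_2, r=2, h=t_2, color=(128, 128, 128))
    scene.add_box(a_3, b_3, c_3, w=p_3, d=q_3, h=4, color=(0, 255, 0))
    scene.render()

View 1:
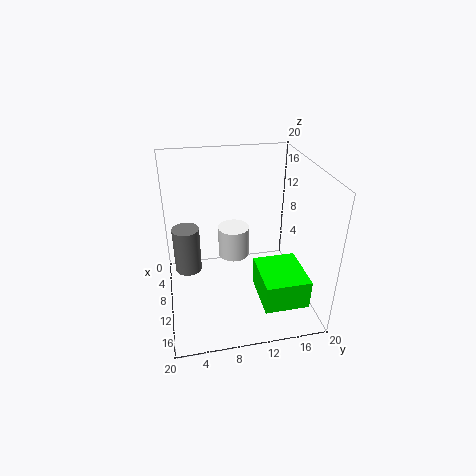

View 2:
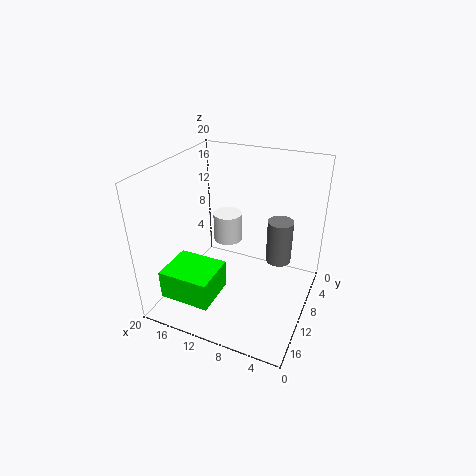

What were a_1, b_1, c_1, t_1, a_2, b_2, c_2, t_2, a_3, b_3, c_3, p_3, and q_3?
a_1 = 12; b_1 = 9; c_1 = 9; t_1 = 4; a_2 = 6; b_2 = 3; c_2 = 3; t_2 = 7; a_3 = 11; b_3 = 12; c_3 = 3; p_3 = 7; q_3 = 6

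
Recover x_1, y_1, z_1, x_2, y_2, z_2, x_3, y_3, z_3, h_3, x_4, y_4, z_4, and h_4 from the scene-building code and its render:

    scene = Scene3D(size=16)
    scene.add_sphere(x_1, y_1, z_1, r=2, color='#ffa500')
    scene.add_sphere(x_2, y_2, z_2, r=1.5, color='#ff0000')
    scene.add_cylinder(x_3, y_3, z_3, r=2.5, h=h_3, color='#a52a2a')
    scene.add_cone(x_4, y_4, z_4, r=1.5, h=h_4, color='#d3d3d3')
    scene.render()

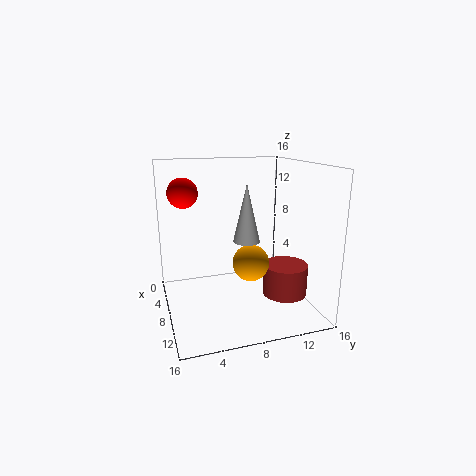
x_1 = 9.5, y_1 = 9, z_1 = 5.5, x_2 = 9, y_2 = 2, z_2 = 13.5, x_3 = 10, y_3 = 13, z_3 = 1.5, h_3 = 3.5, x_4 = 8, y_4 = 9, z_4 = 7.5, h_4 = 6.5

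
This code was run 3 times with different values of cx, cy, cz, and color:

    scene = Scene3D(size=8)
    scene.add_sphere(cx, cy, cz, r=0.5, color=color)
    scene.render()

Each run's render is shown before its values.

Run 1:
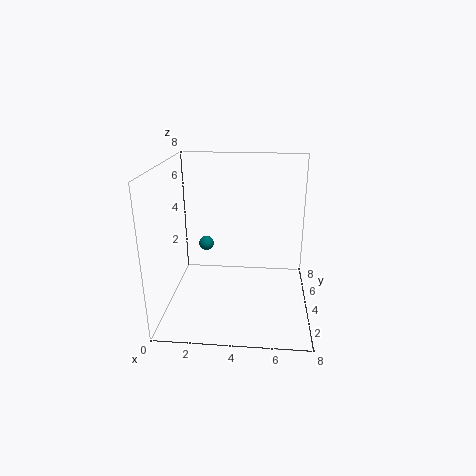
cx = 1.5
cy = 7.5
cz = 2
color = 'teal'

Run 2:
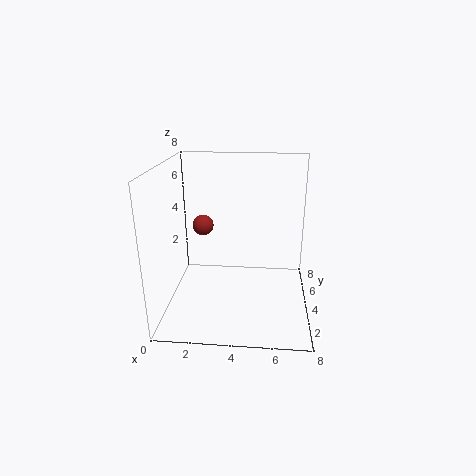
cx = 2.5
cy = 2
cz = 5.5
color = 'brown'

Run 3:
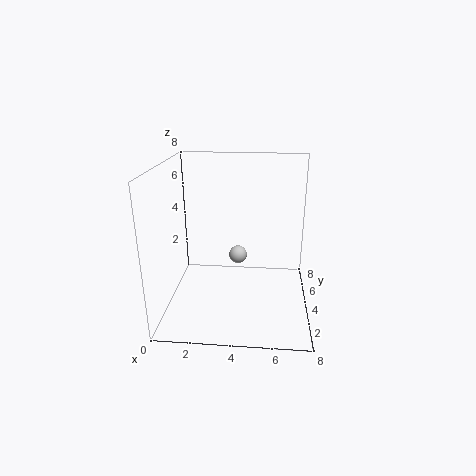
cx = 4
cy = 4
cz = 3
color = 'lightgray'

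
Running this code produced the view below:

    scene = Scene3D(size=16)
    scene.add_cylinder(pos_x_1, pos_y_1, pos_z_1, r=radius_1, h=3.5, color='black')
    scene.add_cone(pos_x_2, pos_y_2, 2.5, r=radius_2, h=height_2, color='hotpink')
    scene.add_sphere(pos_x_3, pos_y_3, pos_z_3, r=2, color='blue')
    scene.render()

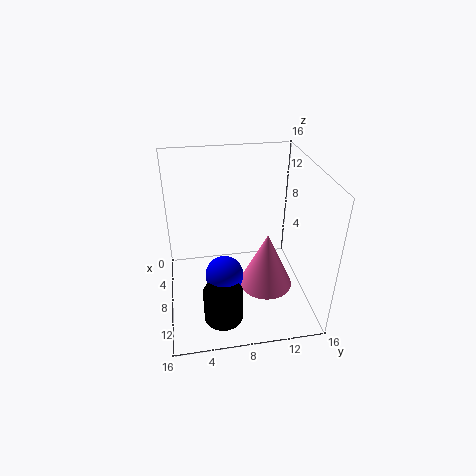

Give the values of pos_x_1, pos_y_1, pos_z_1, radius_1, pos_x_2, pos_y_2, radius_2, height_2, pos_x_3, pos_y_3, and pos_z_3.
pos_x_1 = 13.5, pos_y_1 = 5.5, pos_z_1 = 2, radius_1 = 2, pos_x_2 = 9.5, pos_y_2 = 11, radius_2 = 3, height_2 = 6.5, pos_x_3 = 11, pos_y_3 = 6, pos_z_3 = 5.5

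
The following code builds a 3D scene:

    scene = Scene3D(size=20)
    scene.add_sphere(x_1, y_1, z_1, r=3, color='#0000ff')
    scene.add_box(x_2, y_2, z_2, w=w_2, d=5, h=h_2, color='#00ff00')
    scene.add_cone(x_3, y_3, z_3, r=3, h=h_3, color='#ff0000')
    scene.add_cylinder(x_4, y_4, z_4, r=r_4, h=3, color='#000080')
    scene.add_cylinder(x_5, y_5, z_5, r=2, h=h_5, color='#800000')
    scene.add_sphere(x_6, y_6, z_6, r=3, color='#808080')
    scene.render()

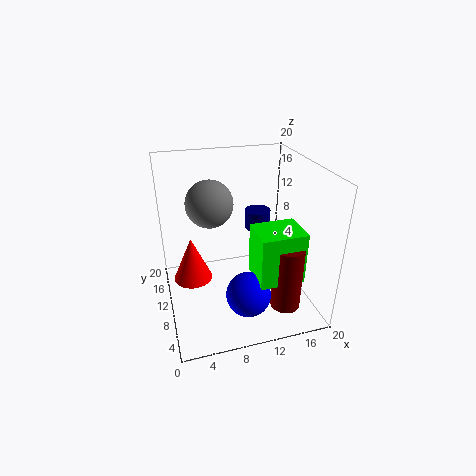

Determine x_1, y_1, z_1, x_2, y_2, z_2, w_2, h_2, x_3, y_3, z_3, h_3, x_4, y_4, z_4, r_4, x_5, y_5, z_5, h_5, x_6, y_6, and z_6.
x_1 = 10; y_1 = 5; z_1 = 4; x_2 = 11; y_2 = 3; z_2 = 6; w_2 = 6; h_2 = 7; x_3 = 4; y_3 = 15; z_3 = 1; h_3 = 7; x_4 = 15; y_4 = 16; z_4 = 8; r_4 = 2; x_5 = 15; y_5 = 4; z_5 = 2; h_5 = 9; x_6 = 6; y_6 = 9; z_6 = 16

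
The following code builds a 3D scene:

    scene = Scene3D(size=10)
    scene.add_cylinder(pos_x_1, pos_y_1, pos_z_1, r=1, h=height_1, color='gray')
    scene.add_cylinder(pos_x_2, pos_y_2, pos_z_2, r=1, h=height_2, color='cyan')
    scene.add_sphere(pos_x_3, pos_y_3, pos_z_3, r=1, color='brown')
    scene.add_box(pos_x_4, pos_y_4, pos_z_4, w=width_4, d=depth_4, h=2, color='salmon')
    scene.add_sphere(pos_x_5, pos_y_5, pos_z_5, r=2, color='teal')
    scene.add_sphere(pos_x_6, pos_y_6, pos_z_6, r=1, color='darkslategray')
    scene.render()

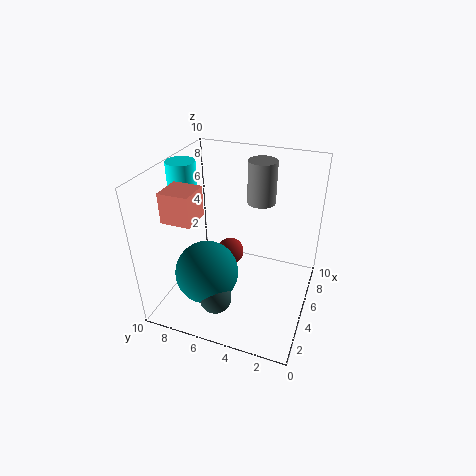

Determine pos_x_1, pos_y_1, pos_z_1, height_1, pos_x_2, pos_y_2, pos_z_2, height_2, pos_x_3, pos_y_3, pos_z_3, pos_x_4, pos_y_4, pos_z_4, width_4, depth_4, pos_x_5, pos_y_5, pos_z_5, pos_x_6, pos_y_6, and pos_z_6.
pos_x_1 = 7
pos_y_1 = 4
pos_z_1 = 7
height_1 = 3
pos_x_2 = 5
pos_y_2 = 9
pos_z_2 = 8
height_2 = 2
pos_x_3 = 6
pos_y_3 = 6
pos_z_3 = 3
pos_x_4 = 2
pos_y_4 = 7
pos_z_4 = 7
width_4 = 2
depth_4 = 2
pos_x_5 = 2
pos_y_5 = 6
pos_z_5 = 4
pos_x_6 = 1
pos_y_6 = 5
pos_z_6 = 3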